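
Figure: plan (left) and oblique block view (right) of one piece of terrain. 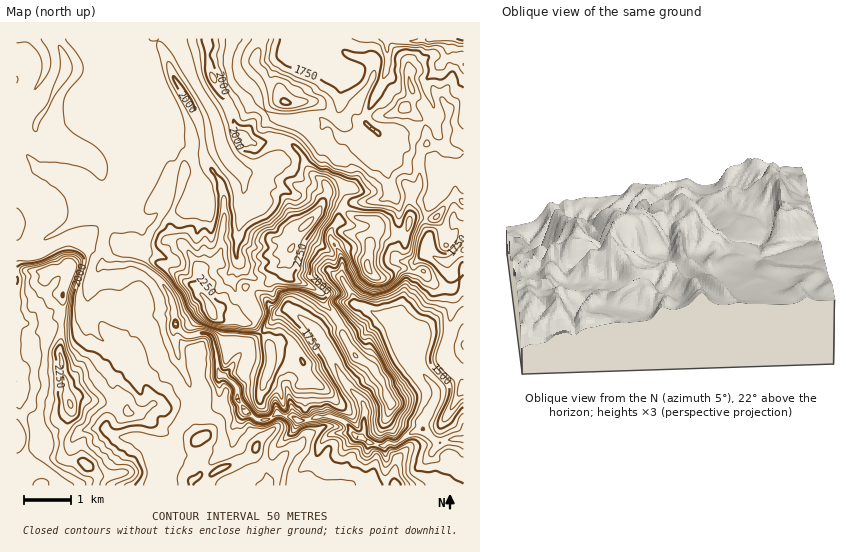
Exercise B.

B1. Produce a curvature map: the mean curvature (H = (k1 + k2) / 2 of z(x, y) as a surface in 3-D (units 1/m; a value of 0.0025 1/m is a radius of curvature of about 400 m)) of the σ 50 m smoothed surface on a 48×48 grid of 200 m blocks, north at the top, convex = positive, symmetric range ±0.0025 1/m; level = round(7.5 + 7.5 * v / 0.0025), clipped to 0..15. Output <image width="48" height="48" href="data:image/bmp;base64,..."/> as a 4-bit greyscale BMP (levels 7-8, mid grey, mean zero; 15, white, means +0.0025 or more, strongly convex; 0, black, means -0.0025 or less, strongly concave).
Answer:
<image width="48" height="48" href="data:image/bmp;base64,Qk32BAAAAAAAAHYAAAAoAAAAMAAAADAAAAABAAQAAAAAAIAEAAATCwAAEwsAABAAAAAAAAAAAAAAABEREQAiIiIAMzMzAERERABVVVUAZmZmAHd3dwCIiIgAmZmZAKqqqgC7u7sAzMzMAN3d3QDu7u4A////AHiYZUSnVWVnaKh1V4iKdpiImZi225iYiHdlV3u4v+lneImNlmeJlWh3d5ezxieIiHdnu76mZ6Znd4lVvId2x2WIiobiyVRmmHeHx3l4d2d3dneGR3yDuodaWODz34cayIeEpolYZnZndpt3dX2ULNks1IAABvxxVZWUmTmEREV4hovYdontYM6QMwPp0SQrRHeHilZDmWe4ZXaJhao/9hnv0NC/uWKepllpmsdke8p3lXhnpwAgIEEADNCOpWM841dnfraYeZeqqGl3xwzx8rmm/YBa/IYl9leGfpuoaZSpeFmW0JzS8peLuAKPyqdjjWZmi3ZXeWeGiFm18Hn5ZtrugFl+d2dTTneFnZV4eFiGiVqgBqbpRYq3I3jPlVVFi1aGuYh4eGh4homweKS8Z5p1F4n4VGRrx3dm60l3hnh3g5nA8pR+ZsyDKfzXNmaed3hm91aHZ4iIlLrA6GSseMdCXee1SGZth2l1x0aGiIiJaYyhlDG7m6Uzj3akV3dLpmqGqUZpiIiJREAFVHhoyXQ23ZSFZ4ZItjWImUZ4eIeKUZi/3f9hpjRH6XlGd2U3xml3qzaId4eIRWr8eGrhI0Z811Q1Zmhlplp3jDaYh4iKJKjpl2xYI2WaEAFlVGmYh2h3zSV4h4iaBY60lJcuIUf/1kinYme5qEunb1Rod4ihO/t3dum7q/+ocJrNgXm6iTqqW6NZiZoSrlp3RmVonWNUA57/1K3GWpy+vfRUQ0B+o26Yozeqm6UhZJ90jE6VXFIUjud3qZqWRLd7kVupi5ZpRr6EJnE0N3dmREWUqZZpe8WJwaZXnKaMGUu2TaJN8ohmeZiVmIZsrIR4klnNiaeQaqune5Mrp4eIZYmlh4dYhqZo42m3qstgqWWLacMoaJiIh2VmmHdWpndG9EVVi6+3BszcZ/f8N4eIiIiGd4iFlmZV9FdUemn5OpeZdtVPR3d4iIh3Z3iHeWdW9Wd0hzTLVCAUNpRGrYd3iIeId3d4a2dYxmiIY2hueOy2OMlViIeIiHeJd3d4enZbpmh3nIW/jMeHbYtXd4d3Z3eJd3d3iaWcZmd3dm25hJZ1eFtXiId3d3eZd3d3eJbIVmZnZYpGJnVmZYtGZYaHeImYd4d3d2imVYpmZshGeHd3d2pIumiIiZiHeIeIdniVR9yYjLVneGd3hmy5lmmYiHd3iIeId3mVTOh8yWV4ZohndmmFlmmHd3d4iId3d2qFXIk2RFd2inVWVmh4tmiYh3d3d4h3dn1km0tzI0VXmXXcqJlmpXaJh3d3d3iHZcpEyWZIvKiaWMR3j5ZYxoZ5hnd3h3eHV/Q5x3ZL2rzJV9knd5lMh4Zopmd3h3d2X3NehmVqqJhmZm43dfWIhpdmuXd3h3d1rESvVWaZuHZmd2jDWMJ2uIl2e4d3d3d15lXqVWnXZVZ3d2bRetpUqHh2e4d3eHdnxWbHVY1zVnd3d4jEe6h1inh2mXd3d3dqhma3ZmulZ3eHiZmzrLrLfHd3pmd4iIiIZ3jYd2a3Z3d2h2VzQAEGhQ=="/>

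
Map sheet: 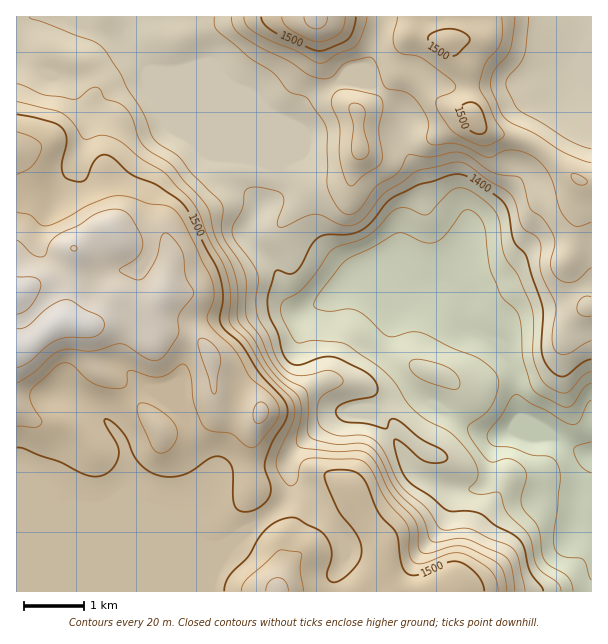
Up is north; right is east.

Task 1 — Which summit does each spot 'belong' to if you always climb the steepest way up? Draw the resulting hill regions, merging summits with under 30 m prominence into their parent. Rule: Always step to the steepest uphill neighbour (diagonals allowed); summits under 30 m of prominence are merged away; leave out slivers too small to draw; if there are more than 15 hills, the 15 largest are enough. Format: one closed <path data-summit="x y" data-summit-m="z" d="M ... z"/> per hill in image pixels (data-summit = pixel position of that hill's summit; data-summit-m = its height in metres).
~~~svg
<path data-summit="63 321" data-summit-m="1572" d="M132 16l-116 1 0 574 193 1 3-20 17-24 19-19 28-19 10-10 4-11-2-28 6-11 33-29 18-9 29-3 0 5 20 23 15 30 10 9 36 12 22 0 11-8 4-9 1-21 3-9 7-7 9-4 6 0 15 6 13 0 2-3-28-16-4-22 0-17-11-25-13-13-22-10-4-10-2-18-12-13-6-3-29 2-25-16-12-1-24 9-47 30-9 2-11-9-15-37-27-30 0-6 12-21 10-7 9-11 0-21-17-12-69-68-46-21-18-27 0-12 5-10z"/><path data-summit="315 17" data-summit-m="1544" d="M381 16l-247 0-6 14 0 12 8 14 13 16 43 18 69 68 17 12 0 21-9 11-10 7-12 21 0 6 27 30 6 12 6 21 8 9 6 4 12-4 44-28 24-9 12 1 25 16 30-2 9-13 10-24 2-10-4-6-29-21-9-11-5-21-17-33-1-12 3-15-6-13-26-22-27-5-3-2 23-10 7-18 2-12 6-17z"/><path data-summit="279 591" data-summit-m="1545" d="M374 409l-12 0-26 6-42 35-6 11 2 28-4 11-10 10-28 19-19 19-17 24-2 10 0 10 382-1-1-137-6 0-34-20-18 2-15-6-6 0-9 4-7 7-6 36-7 9-6 2-30-1-28-11-10-9-15-30-20-23z"/><path data-summit="473 116" data-summit-m="1510" d="M591 16l-208 0-9 34-7 18-23 10 3 2 27 5 18 13 11 13 3 9-3 15 1 12 17 33 6 24 8 8 27 18 6 9-5 19-17 29 10 5 6 8 4-9 7-7 27-12 28-24 9-4 14-3 18 0 12 3 11 7z"/>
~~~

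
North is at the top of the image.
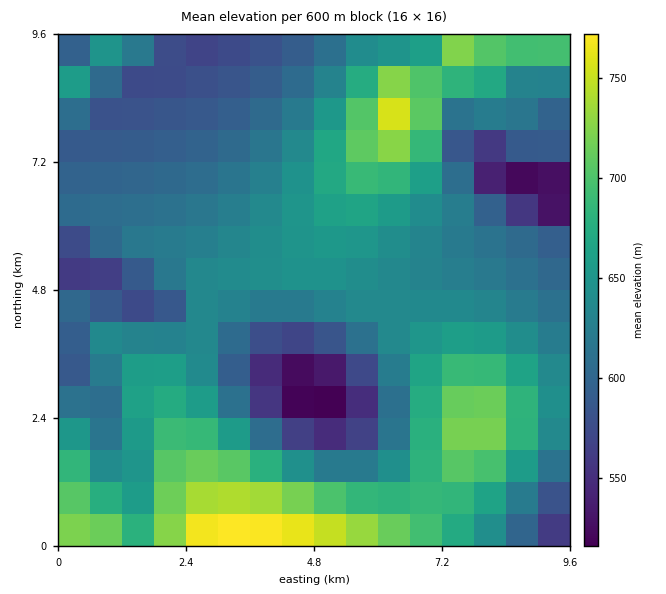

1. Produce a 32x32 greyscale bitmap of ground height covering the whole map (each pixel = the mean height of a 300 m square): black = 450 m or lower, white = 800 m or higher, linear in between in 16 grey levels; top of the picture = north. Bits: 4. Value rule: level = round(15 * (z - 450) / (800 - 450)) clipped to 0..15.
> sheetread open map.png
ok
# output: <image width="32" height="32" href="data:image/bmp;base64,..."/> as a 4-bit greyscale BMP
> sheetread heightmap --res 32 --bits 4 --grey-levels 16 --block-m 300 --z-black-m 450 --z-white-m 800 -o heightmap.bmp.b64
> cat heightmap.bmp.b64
<image width="32" height="32" href="data:image/bmp;base64,Qk12AgAAAAAAAHYAAAAoAAAAIAAAACAAAAABAAQAAAAAAAACAAATCwAAEwsAABAAAAAAAAAAAAAAABEREQAiIiIAMzMzAERERABVVVUAZmZmAHd3dwCIiIgAmZmZAKqqqgC7u7sAzMzMAN3d3QDu7u4A////AMzLqr3u7u7u3dzLuqmYdlS8ypq93d3d3dzMu7qpmHZVu7mZvN3d3czLu6qqqpiHZbupibzMzMy7qpmaqqqph2aqmIm7zMu6qYiIiaq7uph2qYiJu7u6mYd2Z3iau7uph6h3iqu6qYdlVVZ4mrzLqYeXd4qqqph1VERFaJq8y7qYh2eaqqmHVDMzRWiavMu6mHZnmZmYdlQzM0Vomru7qZhmaJmZmHZEMzNFeJqruqmIZniZmYh2VENEVniZqqqZiFaJmImIdlVFVWeImZmZmIdniHd3iHdmZmd4iImZmIh3Z3ZlVoiHd3d3iIiIiIiHd2ZVVVaIiIiIiIiIiIiId3dVVVZniIiIiIiIiIiId3d3RFVniIiIiIiIiIiIh3d3dlVnd3iIiIiJmZiIiHd3d2Zmd3d3eIiIiZmZiIh3d3Zmd3d3d3eIiImZmZiIh3dlVHd3d3d3eIiJmZmZmIdlQzJmZnd3d3eIiZqqqZiGVDIiZmZmZ3d3eImaq7qpdkM0RGZmZmZnd3eImru7uXVEVmZmZmZmZmd3iJq8zMl1VndmdmZmZmZmd3iJrN3Kdmd3ZpZmZmZmZmd3iaveyoiIh3aYZVVVZmZmd4ibzcqZmYd3mYZVVVVmZmd4mru6u6mIiWiZdVVVVWZmd4mpmry6matWiZhlVVVWZmeIh3rMu8y6"/>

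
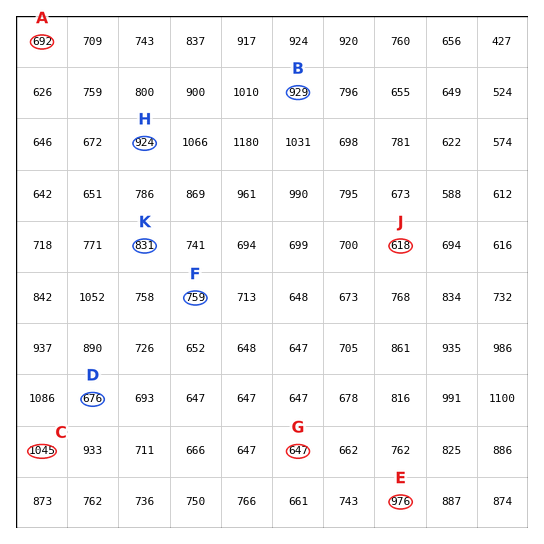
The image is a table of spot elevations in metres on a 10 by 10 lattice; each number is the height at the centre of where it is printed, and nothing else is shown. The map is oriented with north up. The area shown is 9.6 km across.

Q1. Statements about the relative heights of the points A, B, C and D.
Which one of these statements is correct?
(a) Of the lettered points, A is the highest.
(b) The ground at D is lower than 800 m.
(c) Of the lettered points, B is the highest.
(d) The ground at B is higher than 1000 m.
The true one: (b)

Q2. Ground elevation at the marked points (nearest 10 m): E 980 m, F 760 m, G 650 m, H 920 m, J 620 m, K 830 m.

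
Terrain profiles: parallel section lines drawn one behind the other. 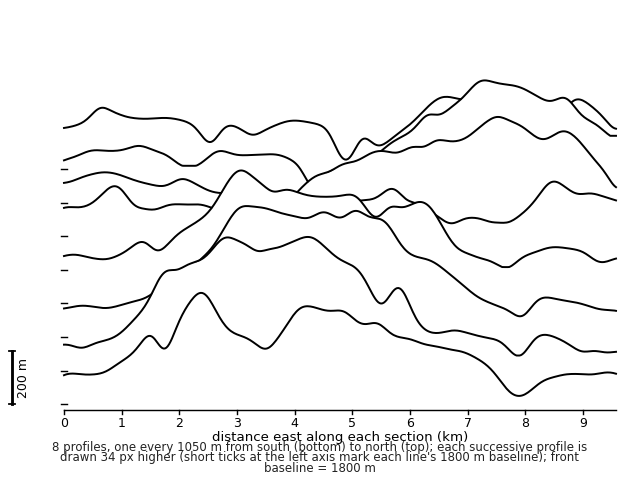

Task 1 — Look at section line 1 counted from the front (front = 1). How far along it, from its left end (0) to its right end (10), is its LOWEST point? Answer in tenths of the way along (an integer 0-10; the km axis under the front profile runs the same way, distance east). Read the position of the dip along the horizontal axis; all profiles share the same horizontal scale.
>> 8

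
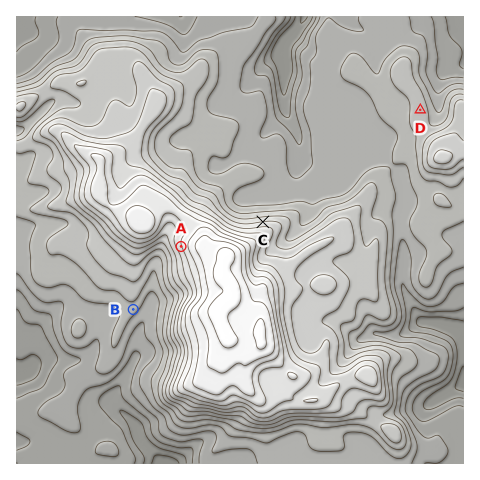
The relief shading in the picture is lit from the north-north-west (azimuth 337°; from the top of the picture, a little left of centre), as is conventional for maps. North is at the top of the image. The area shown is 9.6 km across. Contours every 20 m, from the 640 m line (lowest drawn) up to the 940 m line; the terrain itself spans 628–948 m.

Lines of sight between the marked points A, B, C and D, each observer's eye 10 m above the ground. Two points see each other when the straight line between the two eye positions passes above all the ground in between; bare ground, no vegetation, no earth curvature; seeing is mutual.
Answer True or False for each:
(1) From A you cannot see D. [True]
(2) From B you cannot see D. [True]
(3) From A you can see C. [False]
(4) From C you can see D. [True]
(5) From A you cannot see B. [False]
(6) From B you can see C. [False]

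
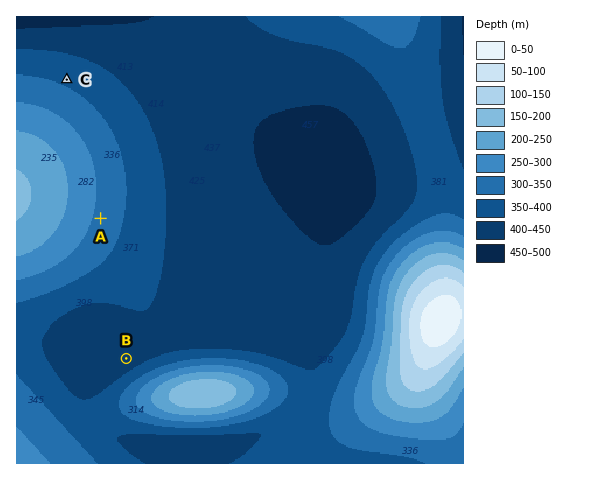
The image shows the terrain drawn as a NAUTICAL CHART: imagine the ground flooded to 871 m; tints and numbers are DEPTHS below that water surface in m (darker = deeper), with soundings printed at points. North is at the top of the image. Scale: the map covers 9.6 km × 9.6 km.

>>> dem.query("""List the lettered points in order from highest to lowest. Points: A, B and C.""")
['A', 'C', 'B']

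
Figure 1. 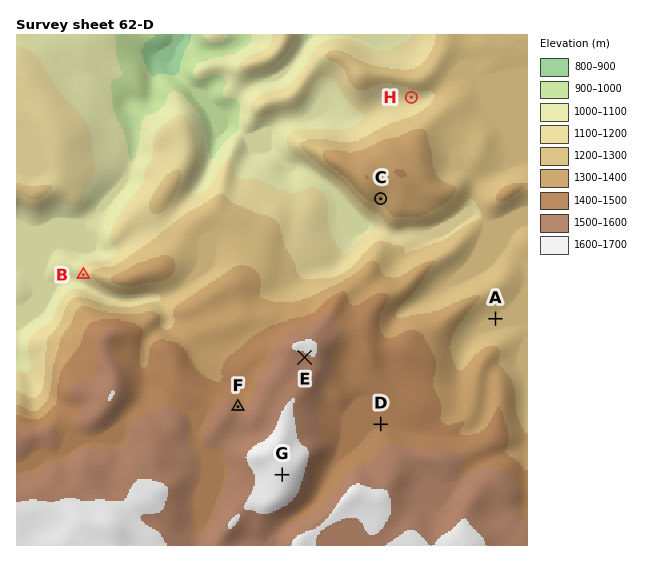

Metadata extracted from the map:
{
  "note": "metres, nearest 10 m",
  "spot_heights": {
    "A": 1230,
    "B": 1140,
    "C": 1330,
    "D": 1410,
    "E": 1590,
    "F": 1510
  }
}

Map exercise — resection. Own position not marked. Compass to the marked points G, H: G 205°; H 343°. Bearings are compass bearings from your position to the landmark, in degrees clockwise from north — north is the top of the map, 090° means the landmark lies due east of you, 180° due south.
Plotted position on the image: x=430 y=158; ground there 1310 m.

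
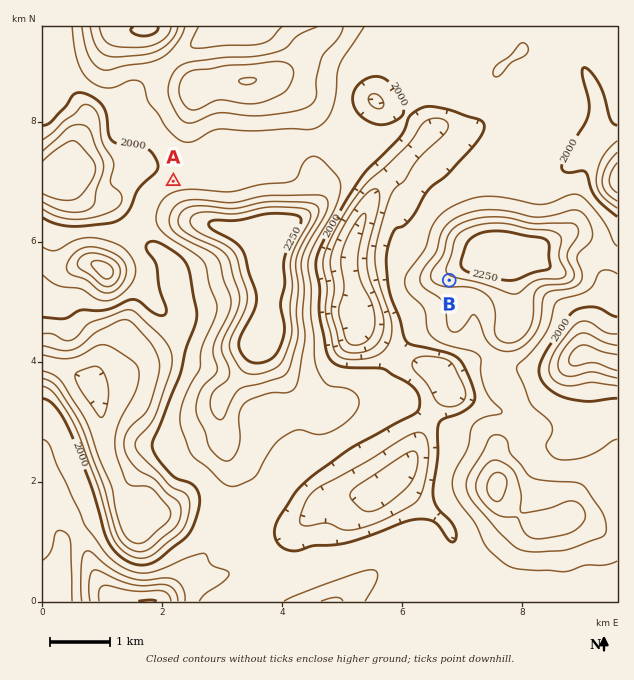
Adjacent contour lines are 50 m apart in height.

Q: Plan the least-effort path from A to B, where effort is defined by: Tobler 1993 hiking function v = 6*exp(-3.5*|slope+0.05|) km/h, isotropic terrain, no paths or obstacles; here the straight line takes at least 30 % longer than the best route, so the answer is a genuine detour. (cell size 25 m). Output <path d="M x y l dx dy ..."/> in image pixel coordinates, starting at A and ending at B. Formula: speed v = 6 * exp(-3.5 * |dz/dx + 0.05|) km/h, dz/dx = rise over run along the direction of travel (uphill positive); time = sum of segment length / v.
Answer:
<path d="M173 181l122 0 15-7 70 0 6 3 5 4 15 30 24 24 7 15 0 18 3 6 3 3 6 3"/>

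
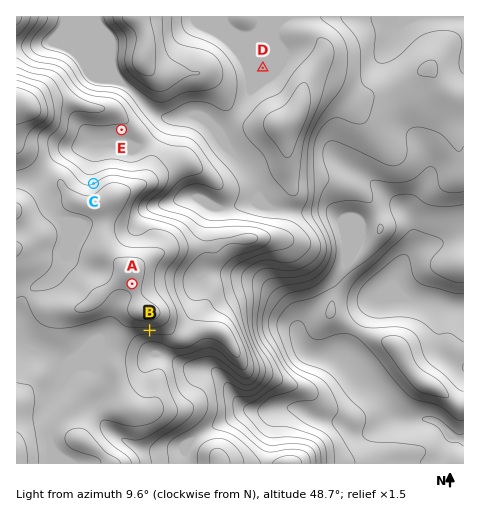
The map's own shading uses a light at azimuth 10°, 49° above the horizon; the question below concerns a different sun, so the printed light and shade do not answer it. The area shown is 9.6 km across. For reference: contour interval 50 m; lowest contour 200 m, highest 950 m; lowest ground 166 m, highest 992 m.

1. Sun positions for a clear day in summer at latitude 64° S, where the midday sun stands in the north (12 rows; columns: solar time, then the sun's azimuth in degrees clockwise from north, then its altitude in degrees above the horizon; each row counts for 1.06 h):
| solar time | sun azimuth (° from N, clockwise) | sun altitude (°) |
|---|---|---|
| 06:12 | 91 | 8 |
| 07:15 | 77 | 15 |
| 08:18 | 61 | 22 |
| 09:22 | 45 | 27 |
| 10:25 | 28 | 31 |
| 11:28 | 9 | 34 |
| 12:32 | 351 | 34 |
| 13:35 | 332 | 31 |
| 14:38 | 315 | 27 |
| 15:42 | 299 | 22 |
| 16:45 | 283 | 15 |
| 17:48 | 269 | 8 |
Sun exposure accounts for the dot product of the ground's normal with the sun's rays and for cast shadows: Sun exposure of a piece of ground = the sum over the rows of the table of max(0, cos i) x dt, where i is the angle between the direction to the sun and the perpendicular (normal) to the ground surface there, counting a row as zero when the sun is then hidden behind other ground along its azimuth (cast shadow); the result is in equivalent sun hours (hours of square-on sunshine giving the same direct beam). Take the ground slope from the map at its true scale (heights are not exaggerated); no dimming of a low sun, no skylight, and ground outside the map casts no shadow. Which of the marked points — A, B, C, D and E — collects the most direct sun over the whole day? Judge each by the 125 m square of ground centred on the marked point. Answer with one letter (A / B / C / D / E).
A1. C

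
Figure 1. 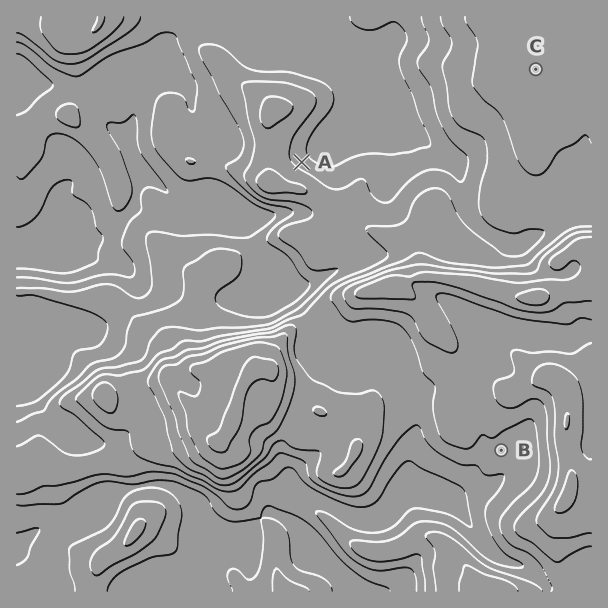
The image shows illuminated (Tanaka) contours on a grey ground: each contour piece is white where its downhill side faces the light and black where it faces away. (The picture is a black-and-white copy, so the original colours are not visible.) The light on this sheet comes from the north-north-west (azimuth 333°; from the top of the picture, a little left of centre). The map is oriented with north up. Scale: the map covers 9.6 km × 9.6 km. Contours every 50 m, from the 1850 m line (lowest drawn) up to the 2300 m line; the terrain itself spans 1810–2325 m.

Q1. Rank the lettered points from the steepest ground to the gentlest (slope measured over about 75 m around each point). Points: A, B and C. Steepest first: A B C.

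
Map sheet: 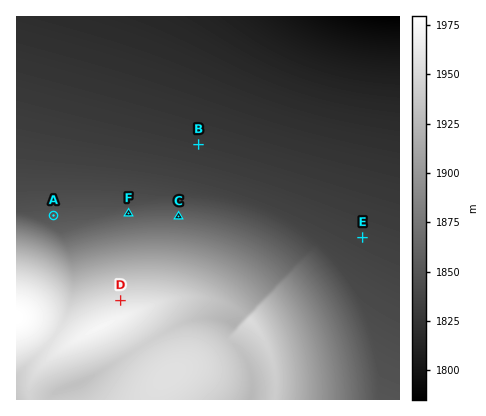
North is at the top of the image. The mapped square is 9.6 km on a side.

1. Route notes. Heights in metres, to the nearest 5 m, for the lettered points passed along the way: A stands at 1850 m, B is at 1830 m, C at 1860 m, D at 1955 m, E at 1835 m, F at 1855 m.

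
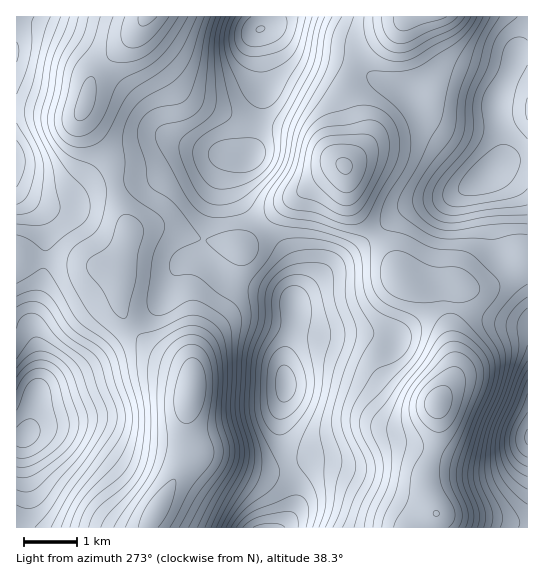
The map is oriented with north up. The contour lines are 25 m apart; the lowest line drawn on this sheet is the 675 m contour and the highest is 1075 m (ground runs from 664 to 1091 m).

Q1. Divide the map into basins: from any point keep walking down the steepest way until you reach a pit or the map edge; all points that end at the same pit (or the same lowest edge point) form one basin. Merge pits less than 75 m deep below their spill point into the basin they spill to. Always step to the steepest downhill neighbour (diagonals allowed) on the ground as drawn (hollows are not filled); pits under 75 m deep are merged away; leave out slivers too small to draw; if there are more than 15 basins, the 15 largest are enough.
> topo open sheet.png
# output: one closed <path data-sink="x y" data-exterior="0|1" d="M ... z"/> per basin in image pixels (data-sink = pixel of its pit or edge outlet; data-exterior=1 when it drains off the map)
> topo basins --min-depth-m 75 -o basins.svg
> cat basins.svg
<path data-sink="286 385" data-exterior="0" d="M343 165l-13 7-40 28-48 47-40-7-33-12-23 0-13 3-5 3-8 31 0 40 3 9 10 16 14 14 14 9 26 14 5 7 0 16-5 21 0 50 7-5 13-1 46 13 26 1 34-10 36-3 32-17 25-6 11-5 14-13 18-30 6-14-4-57 2-17 7-14-7-2-43 2-10-6-9-22-8-12-30-36-5-14-1-20z"/><path data-sink="261 29" data-exterior="0" d="M407 16l-261 0-11 18-40 40-4 7-10 32 4 10 26 38 6 37 11 32 3 2 15-4 23 0 33 12 40 7 48-47 40-28 15-7 4-6 8-18-1-16-9-28 0-10 5-20 11-15 30-20z"/><path data-sink="486 177" data-exterior="0" d="M527 16l-118 0-16 16-30 20-11 15-5 20 0 10 9 28 1 16-5 14-8 11 3 7 2 25 10 17 32 40 9 22 6 4 47 0 17 7 17-1 24-12 17-20z"/><path data-sink="25 435" data-exterior="0" d="M26 257l-10 1 0 269 131 1 41-70-1-47 5-21 0-16-5-7-26-14-14-9-18-19-6-11-3-9 0-31-3-3-38-8z"/><path data-sink="17 161" data-exterior="1" d="M145 16l-129 1 1 240 62 6 30 5 11 5 0-8 9-34-12-33-6-37-26-38-4-10 11-35 7-9 36-35 9-13z"/><path data-sink="527 437" data-exterior="1" d="M527 256l-16 19-13 8-17 5-11 0-11-4-3 5-5 25 4 57-6 14-12 17 0 36-10 32 0 19 9 24-5 6-1 9 98-1z"/><path data-sink="267 527" data-exterior="1" d="M437 405l-6 10-14 13-11 5-25 6-23 13-15 5-30 2-34 10-20 0-44-13-21 0-14 14-32 57 281 1 2-9 5-5-9-25 0-19 10-32 2-21z"/>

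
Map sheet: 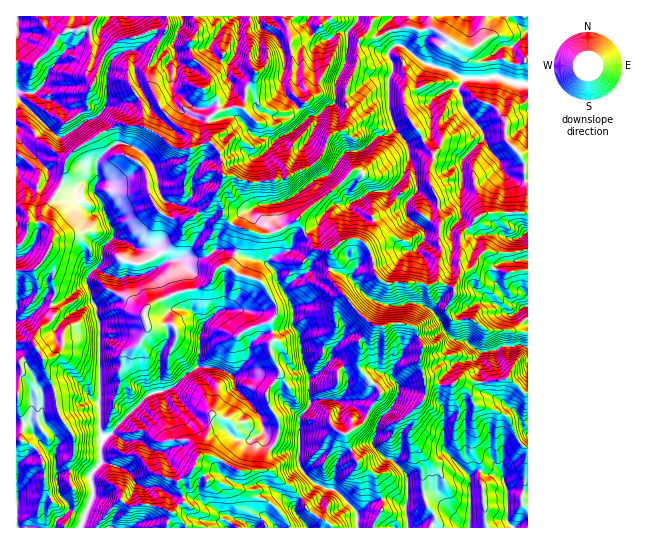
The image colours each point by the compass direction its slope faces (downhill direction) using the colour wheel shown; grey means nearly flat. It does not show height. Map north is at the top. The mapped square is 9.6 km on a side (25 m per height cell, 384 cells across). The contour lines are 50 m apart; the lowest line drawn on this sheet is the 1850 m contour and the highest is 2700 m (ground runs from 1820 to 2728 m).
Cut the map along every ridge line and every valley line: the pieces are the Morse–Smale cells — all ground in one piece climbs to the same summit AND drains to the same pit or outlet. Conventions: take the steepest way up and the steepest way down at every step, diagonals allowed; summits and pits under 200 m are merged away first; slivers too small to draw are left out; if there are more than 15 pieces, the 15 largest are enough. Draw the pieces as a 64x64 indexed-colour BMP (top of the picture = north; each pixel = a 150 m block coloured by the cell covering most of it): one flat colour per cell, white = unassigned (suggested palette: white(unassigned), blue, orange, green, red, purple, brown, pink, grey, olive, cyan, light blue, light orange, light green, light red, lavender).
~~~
<image width="64" height="64" href="data:image/bmp;base64,Qk12CAAAAAAAAHYAAAAoAAAAQAAAAEAAAAABAAQAAAAAAAAIAAATCwAAEwsAABAAAAAAAAAA////ALR3HwAOf/8ALKAsACgn1gC9Z5QAS1aMAMJ34wB/f38AIr28AM++FwDox64AeLv/AIrfmACWmP8A1bDFABERERFmZmZmZmZpmZmQCQCZmSIiIiIiIiIiIiIiIiIiERERERZmZmZmZpmZmZmZmZmSIiIiIiIiIiIiIiIiIiIRERERFmZmZmZmmZmZmZmZmZIiIiIiIiIiIiIiIiIiIhEREREWZmZmZmZpmZmZmZmZkiIiIiIiIiIiIiIiIiIiERERERFmZmZmZmmZmZmZmZmZIiIiIiIiIiIiIiIiIiIRERERFmZmZmZmmZmZmZmZmZmSIiIiIiIiIiIiIiIiIhEREREWZmZmZmZpmZmZmZmZmSIiIiIiIiIiIiIiIiIiERERERFmZmZmZmaZmZZmaZmZIiIiIiIiIiIiIiIiIiIRERERERZmZmZmZmmWZmZpmZIiIiIiIiIiIiIiIiIiIhERERERFmZmZmZmZmZmZmaSkiIiIiIiIiIiIiIiIiIiEREREREWZmZmZmZmZmZmYSIiIiIiIiIiIiIiIiIiIiIRERERERZmZmZmZmZmZmZhEiIiIiIiIiIiIiIiIiIiIhEREREREWZmZmZmZmZmZmESIiIiIiIiIiIiIiIiIiIiERERERERFmZmZmZmZmZmYRIiIiIiIiIiIiIiIiIiIiIRERERERERZmZmZmZmZmYRIiIiIiIiIiIiIiIiIiIiIhEREREREREWZmZmZmZmYREiIiIiIiIiIiIiIiIiIiIiERERERERERFmZmZmZmYREiIiIiIiIiIiIiIiIiIiIiIREREREREREREWZmZmYRERIiIiIiIiIiIiIiIiIiIiJxEREREREREREREWZmZhERESIiIiIiIiIiInd3J3dyJ3ERERERERERERERFmZhERERIiIiIiIiIiIid3d3d3d3cREREREREREREREREREREREiIiIiIiIiIiJ3d3d3d3d8wREREREREREREREREREREiIiIiIiIiIiInd3d3d3d3zBERERERERERERERERERESIiIiIiIiIiIid3d3d3d3fMERERERERERERERERERERIiIiIiIiIiIid3d3d3d3d8zBEREREREREREREREREREiIiIiIiIiIiJ3d3d3d3d3zMwRERERERERERERERERESIiIiIiIidyd3d3d3d3d3fMzMERERERERERERERERERIiIiIiInd3d3d3d3d3d3d8zMERERERERERERERERERESIiIiInd3d3d3d3d3d3d3zMzBERERERERERERERERESIiIiIid3d3d3d3d3d3d3fMzMERERERERERERERERERIiIiIid3d3d3d3d3d3d3d8zMwRERERERERERERERERIiIiIid3d3d3dzczd3d3d3zMzBERERERERERERERESIiIiIid3d3MzMzMzN3d3d3cRzMEREREREREREREREiIiIiIiJ3d3czMzMzMz13f//xEREREREREREYgRERESIu4iIiIid3dzMzMzMzPd////EREREREREREYiIiIERju7uIiIid3dzMzMzMzM93d3f8RERERERERERGIiIiIiO7u7iIjM3d3MzMzMzMz3d3d3VEREREREREREYiIiIiI7u7u4jMzMzMzMzMzMzPd3d3dURERERERERERiIiIiIhERE7uQzMzMzMzMzMzMz3d3d1VURERERERERGIiIiIREREREREMzMzMzMzMzMzPd3d3VVRERERERERERiIiIhERERERERDMzMzMzMzMzMzMzMzVVURERERERERGIiIiEREREREREQzMzMzMzMzMzMzMzNVVVERERERERGIiIiEREREREREQzMzMzMzMzMzMzMzM1VVUREREREREYiIiIRERERERERDMzMzMzMzMzMzMzMzVVVVERERERERiIiIiERERERERDMzMzMzMzMzMzMzMzNVVVURERERERiIiIiIREREREREQzMzMzMzMzMzMzMzM1VVVRERERERGIiIiIhEREREREREMzMzMzMzMzMzMzMzVVVVURERERGIiIiIiERERERERERDMzMzMzMzMzMzMzNVVVVVERERGIiIu4iEREREREREREREMzMzMzMzMzMzM1VVVVVREYiIiIu7RERERERERERERERDMzMzMzMzMzMzVVVVVVVYiIiLu7RERERERERERERERERDMzMzMzMzMzNVVVVVVVu7u7u7REREREREREREREREREMzMzMzMzMzM1VVVVVVu7u7u7RERERERERERDREREREQzMzMzMzMzMzVVVVVVVbu7u7RERERERERERDMzRERERDMzMzMzMzMzNVVVVVVVVVW7tERERERERERDMzM0RERDMzMzMzMzMzM1VVVVVVVVVVtERERERERERDMzMzM0REMzMzMzMzMzMzVVVVVVVVVVu0REREREREREMzMzMzM0QzMzMzMzMzMzNVVVVVVVVVW0REREREREREQzMzMzMzMzMzMzMzMzMzM1VVVVVVVVVbRERERERERERDMzMzMzMzMzMzMzMzMzMzVVVVVVVVVVtaRERERKREREMzMzMzMzMzMzMzMzMzMzNVVVVVVVVVVVpERERKpEREQzMzMzMzMzMzMzMzMzMzM1VVVVVVVVVVVaqqqqqqRERDMzMzMzMzMzMzMzMzMzMzVVVVVVVVVVVVqqqqqqpERDMzMzMzMzMzMzMzMzMzMzNVVVVVVVVVVVVaqqqqqkRDMzMzMzMzMzMzMzMzMzMzM1VVVVVVVVVVVVqqqqqqRDMzMzMzMzMzMzMzMzMzMzMz"/>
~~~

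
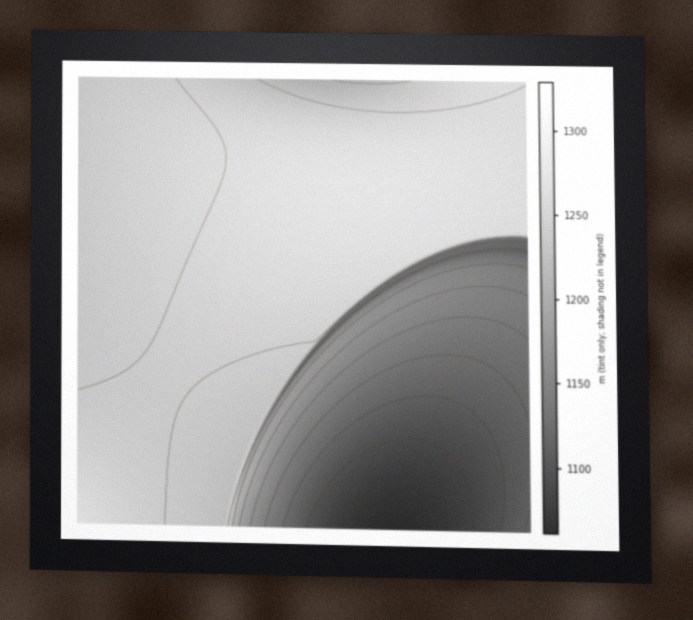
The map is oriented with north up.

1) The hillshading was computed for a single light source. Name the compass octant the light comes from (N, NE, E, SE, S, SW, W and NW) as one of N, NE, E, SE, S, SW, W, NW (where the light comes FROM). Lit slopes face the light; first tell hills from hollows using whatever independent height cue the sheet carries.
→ NE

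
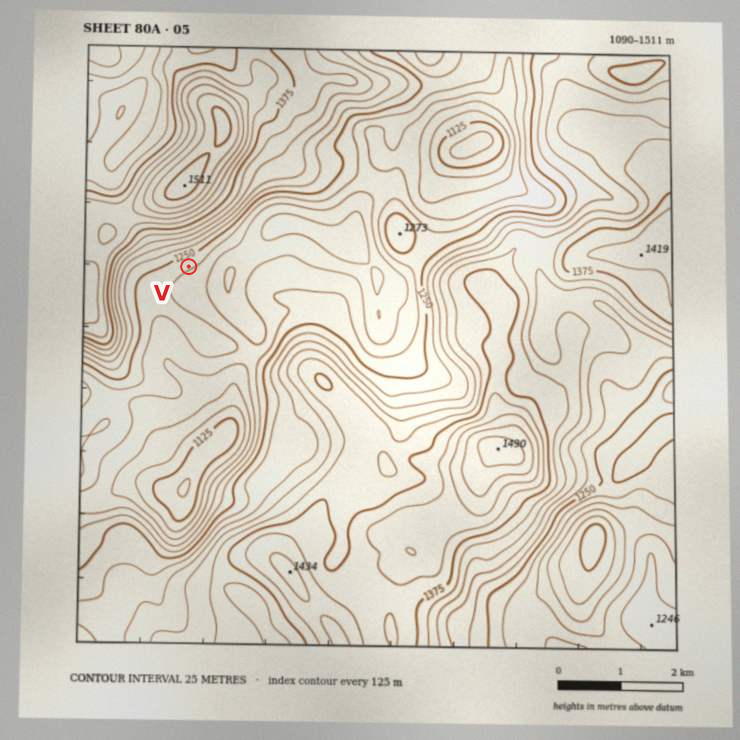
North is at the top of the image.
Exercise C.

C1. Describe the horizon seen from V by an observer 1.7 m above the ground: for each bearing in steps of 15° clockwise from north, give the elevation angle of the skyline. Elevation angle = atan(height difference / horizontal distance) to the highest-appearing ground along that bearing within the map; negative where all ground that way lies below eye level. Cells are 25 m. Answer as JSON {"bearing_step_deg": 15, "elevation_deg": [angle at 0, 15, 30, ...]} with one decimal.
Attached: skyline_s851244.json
{"bearing_step_deg": 15, "elevation_deg": [13.1, 10.0, 6.4, 2.0, 0.4, 1.0, 1.8, 1.7, 2.6, 2.6, 1.9, 2.3, 1.0, 0.5, 0.7, 4.5, 6.6, 7.3, 7.5, 8.2, 8.6, 9.7, 12.4, 13.9]}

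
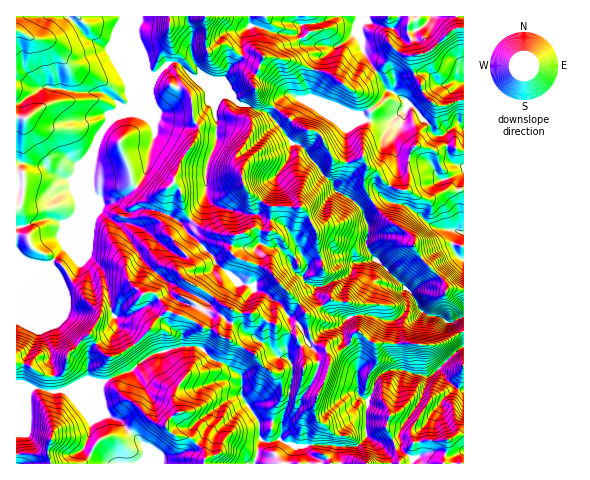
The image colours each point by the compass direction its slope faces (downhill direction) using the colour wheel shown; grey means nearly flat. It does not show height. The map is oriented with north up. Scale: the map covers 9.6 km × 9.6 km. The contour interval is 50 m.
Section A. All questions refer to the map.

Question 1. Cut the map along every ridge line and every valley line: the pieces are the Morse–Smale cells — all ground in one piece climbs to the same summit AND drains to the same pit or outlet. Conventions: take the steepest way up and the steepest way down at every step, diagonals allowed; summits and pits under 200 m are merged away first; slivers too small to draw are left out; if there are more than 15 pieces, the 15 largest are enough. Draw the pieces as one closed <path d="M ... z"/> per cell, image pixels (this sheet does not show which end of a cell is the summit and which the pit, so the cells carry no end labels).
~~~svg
<path d="M227 94l-5 1-8 10 3 36-11 27-1 31-7 12-10 10-8 1-9-6-18-6-12-2-8 4-7 0-10-9-15 1-8-8-3-8-24 58-16 19-34-3 0 126 23 0 10 4 8 0 11-2 22-9 14 1 13-7 15-4 9-10 14-8 27-7 14 0 6 2 12 12 13 5 14 11 0 20 4 6 14 21 15-1 7 3 1 9-2 5 3 3 11 4 62 0 10-8 1-38 6-9-7-8 2-8 8-13 0-15-2-4 22 0 0-23 7-6 5-10 6-6-2-5-37-33-5-8-4-8 2-19-9-19-25-17-2-7-10-9-17-23-6-6-7-1-25-30-26-8-10-10z"/><path d="M138 16l-122 1 1 244 32 5 17-20 25-59-1-8 2-19 8-26 15-18 12-8 22-21 6-11-5-2-3-4 0-4-11-26-1-12 3-7z"/><path d="M175 62l-8 2-13 13-5 10-44 40-11 21-4 35 3 13 8 8 15-1 10 9 7 0 8-4 12 2 18 6 9 6 6 0 12-11 8-17 0-26 11-27-3-36 8-10 10 0-10-7-28-10z"/><path d="M196 346l-14 0-27 7-14 8-9 10-29 11-3 4 0 9 4 16 2 4 14 6 26 26 1 11-2 6 108 0 8-23-1-15-2-7-17-23 0-20-14-11-13-5-12-12z"/><path d="M291 94l-8 2-8 12 25 19 16 5 6 5 13 24 18 1 10-5 4 8-3 15 1 8 11 20 15 14 22 15 1 8 7 13 21 20 5 11 5-1 10 2 2-2 0-28-7-4-5-8 0-5 6-11 6 0 0-60-18 7-6 0-12-17-26-6-6-4-3-13 10-19 1-10-12 10-8 2-30-2z"/><path d="M95 381l-8 1-19 8-11 2-8 0-10-4-23 1 1 75 127-1 3-5-1-11-26-26-15-8-5-18 0-9 2-3z"/><path d="M274 107l-4 9 19 24 13 7 20 26 10 9 2 7 16 9 12 12 6 15-2 19 8 15 38 34 11 19 7 4 10 1 8 6 15-6 1-27-17-1-5-11-21-20-7-13-1-8-22-15-15-14-6-11-6-14 3-15-3-10-11 4-18-1-13-24-6-5-16-5z"/><path d="M306 16l-167 0-4 18 15 40 5 2 12-12 8-2 19 16 34 14-4-14 6-10 12-14-1-18 8-10 9 0 20 8 20 1 3-9 5-2z"/><path d="M440 370l-10 6-30-6-9 0-10 4-7 10-1 5 7 2 9 20 1 5-4 11 8 14 6 21 16-20 28-1 20-7 0-44-8-2-7-6z"/><path d="M375 389l-8 11-1 38-8 7-64 1-14-6-7 2-9 0-2-2-8 23 210 0-1-28-5 0-14 6-28 1-16 20-6-21-8-14 4-11-1-5-9-20z"/><path d="M410 16l-47 0-4 8 3 25 24 40 26 17 10 13 7 5 3 9 8 3 18-12 6 2 0-25-25 5-11-6-5-6-2-11-6-7-2-8-1-9 3-6-2-11-5-8z"/><path d="M463 16l-52 0-3 9 0 9 5 8 2 11-3 6 2 15 7 9 5 14 13 9 25-7z"/><path d="M358 25l-2 8-8 7-14 8-17 13-8 30 4 9 50 20-2-5 15-9 8-8 3-8-25-41z"/><path d="M390 91l-3 0-11 15-13 7-2 4 3 3 20 2 8-2 12-10-1 10-10 19 3 13 6 4 26 6 12 17 9-1 14-7 1-44-6-3-14 11-7 1-5-3-3-9-7-5-10-13z"/><path d="M300 38l-20 8-8 11-9 0-10 23 5 16 5 5 11 6 9-11 8-2 56 24 14 2-46-19-5-4-1-10 8-26 19-14-10-2-17 1-4-1z"/>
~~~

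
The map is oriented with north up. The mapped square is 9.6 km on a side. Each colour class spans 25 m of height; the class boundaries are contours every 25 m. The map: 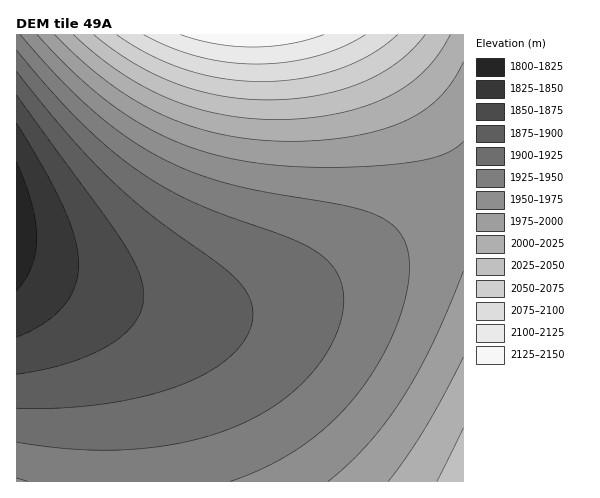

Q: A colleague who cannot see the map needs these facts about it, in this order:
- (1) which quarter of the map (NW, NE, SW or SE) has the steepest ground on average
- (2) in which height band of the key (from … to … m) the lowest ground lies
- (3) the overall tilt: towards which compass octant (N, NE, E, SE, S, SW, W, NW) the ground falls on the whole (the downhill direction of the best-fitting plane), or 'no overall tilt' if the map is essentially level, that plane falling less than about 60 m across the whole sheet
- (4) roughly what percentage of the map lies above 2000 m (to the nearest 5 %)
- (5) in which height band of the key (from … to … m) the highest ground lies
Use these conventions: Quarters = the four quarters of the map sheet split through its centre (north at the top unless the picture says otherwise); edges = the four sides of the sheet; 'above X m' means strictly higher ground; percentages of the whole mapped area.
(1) The steepest ground, on average, is in the north-west quarter.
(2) The lowest point is somewhere between 1800 and 1825 m.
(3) Overall the map slopes down towards the south-west.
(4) About 20 % of the map lies above 2000 m.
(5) The highest point is somewhere between 2125 and 2150 m.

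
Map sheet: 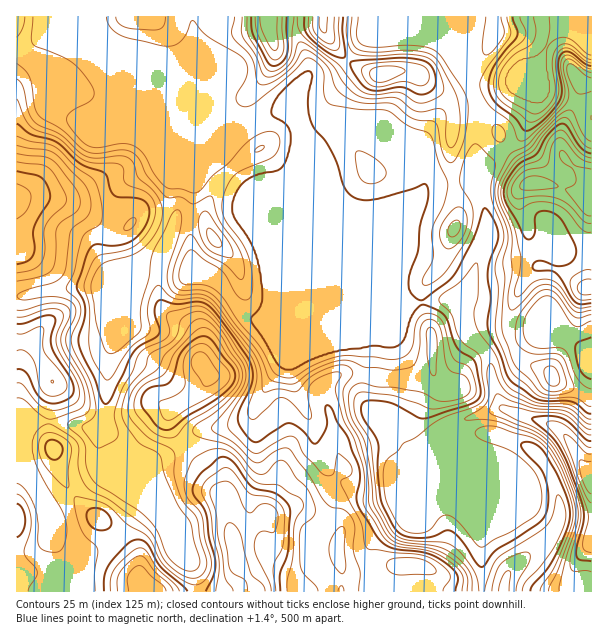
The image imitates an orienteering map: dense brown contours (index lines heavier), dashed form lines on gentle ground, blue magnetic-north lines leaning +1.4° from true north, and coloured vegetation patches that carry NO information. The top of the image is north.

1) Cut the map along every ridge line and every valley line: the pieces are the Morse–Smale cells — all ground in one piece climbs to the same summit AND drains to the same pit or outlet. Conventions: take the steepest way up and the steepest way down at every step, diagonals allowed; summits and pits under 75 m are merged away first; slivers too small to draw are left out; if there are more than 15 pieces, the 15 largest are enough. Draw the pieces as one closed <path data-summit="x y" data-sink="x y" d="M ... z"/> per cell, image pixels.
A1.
<path data-summit="150 591" data-sink="591 473" d="M452 300l-39 4-11 10-79 32-33 17 0 9 5 17 19 39 2 19 15 26 13 9 15 6 41-2-7 4-13 2-18 0-15-5-10 7-11 27-10 12-4 9 1 16 5 11 7 9 1 13 265 1 1-118-9-9-12-22-13-15-7-4-41-12-10-7-8-27-4-22-20-23-6-24z"/><path data-summit="590 203" data-sink="591 473" d="M584 82l-4 1-2 15-14 27-4 10 0 14 6 12 23 18-1 21-18-10-13-4-21-4-3 2-11-19-18-21-8-16-14-16-4 4-3 27 0 22 3 14-7 2-18 3-21 0-9 6 1-19-4-10-10-10-32-23-21-6-18 0-6 4-15 14 0 4 42 99 40 41 6 13 7 7 39-4 10 9 6 24 20 23 4 22 8 27 10 7 41 12 7 4 13 15 12 22 8 9 1-390z"/><path data-summit="201 363" data-sink="591 473" d="M147 268l-5 2-34 89-2 48-2 13-4 11-2 25 4 8 11 6 28 0 11-8 24-11 16-17 8-4 27-3 21-7 17-31 19-27 117-48 6-2 5-7-115-1-36 15-7 0-9-5-11-11-10-15-8-8-9-4-15 0-7-4z"/><path data-summit="237 561" data-sink="591 473" d="M303 355l-20 8-18 26-17 31-21 7-27 3-8 4-16 17-24 11-11 8-9-1-17 2 32 21 11 11 16 27 4 18 15 19 4 25 129 0 0-10-12-19-2-21 4-9 10-12 11-27 10-7 15 5 18 0 18-4-39 0-20-8-13-13-10-20-2-19-16-32-8-24 0-9z"/><path data-summit="17 198" data-sink="591 473" d="M45 32l-15 16-14 3 1 245 52-8 27 0 20-10 14-14-22 4-5-13 0-13 9-20 4-24 5-10 11-10 27-14 69-26 14-10-8-6-121 0-21 8-24-14-17-4-7-5-2-6-6-32 0-18 10-16z"/><path data-summit="150 591" data-sink="591 473" d="M50 421l-34 1 0 169 179 1 1-13-3-12-15-19-4-18-16-27-11-11-45-28-4-8 0-15 4-13-9 2-13-4z"/><path data-summit="590 203" data-sink="591 41" d="M591 16l-120 0-5 28 0 24 3 6 8 6 35 2 17-16-12 12-5 10-31 23 15 17 8 16 18 21 11 19 3-2 21 4 13 4 15 9 3-1 1-19-16-11-9-12-4-7 0-14 4-10 14-27 2-15 12 0z"/><path data-summit="323 17" data-sink="591 473" d="M323 16l-28 1 1 19 12 27 0 11-4 9-3 15 1 22 41 101 6 12 7 7-1-7-31-74-6-19 11-12 10-6 18 0 12 4 18 8 33 27 4 10 1 17 7-4 21 0 18-3 7-2-3-14 0-22 5-32-4-2-23 1-7-12-30-25-24-1-15 2-24-10-15-13-12-16-2-6z"/><path data-summit="53 381" data-sink="591 473" d="M143 258l-12 6-20 18-15 6-27 0-33 4-20 5 1 124 33 0 30 5 13 4 5 0 5-5 3-18 2-48 32-81 4-9z"/><path data-summit="150 591" data-sink="591 473" d="M93 16l-77 1 1 33 13-2 18-16-12 19 0 18 6 32 6 9 20 6 24 14 21-8 119 0-8-6-6-14-17-17-73-30-17-9-13-13-4-9z"/><path data-summit="269 17" data-sink="591 473" d="M294 16l-100 0-1 14 5 26 12 30 8 15 2 7 10 13 15 6 33-15 9 4 8 9 33 81 6 12 13 12 1-2-46-108-1-22 3-15 4-9 0-11-12-27z"/><path data-summit="323 17" data-sink="591 41" d="M470 16l-146 0 0 13 14 22 15 13 24 10 15-2 24 1 28 23 9 14 23-1 4 3 32-24 5-10-5 4-29 0-9-3-5-5-3-6 0-24 3-11z"/><path data-summit="590 203" data-sink="591 473" d="M192 16l-97 0-1 8 4 9 18 16 73 30 12 6 14 13 1-2-18-40z"/>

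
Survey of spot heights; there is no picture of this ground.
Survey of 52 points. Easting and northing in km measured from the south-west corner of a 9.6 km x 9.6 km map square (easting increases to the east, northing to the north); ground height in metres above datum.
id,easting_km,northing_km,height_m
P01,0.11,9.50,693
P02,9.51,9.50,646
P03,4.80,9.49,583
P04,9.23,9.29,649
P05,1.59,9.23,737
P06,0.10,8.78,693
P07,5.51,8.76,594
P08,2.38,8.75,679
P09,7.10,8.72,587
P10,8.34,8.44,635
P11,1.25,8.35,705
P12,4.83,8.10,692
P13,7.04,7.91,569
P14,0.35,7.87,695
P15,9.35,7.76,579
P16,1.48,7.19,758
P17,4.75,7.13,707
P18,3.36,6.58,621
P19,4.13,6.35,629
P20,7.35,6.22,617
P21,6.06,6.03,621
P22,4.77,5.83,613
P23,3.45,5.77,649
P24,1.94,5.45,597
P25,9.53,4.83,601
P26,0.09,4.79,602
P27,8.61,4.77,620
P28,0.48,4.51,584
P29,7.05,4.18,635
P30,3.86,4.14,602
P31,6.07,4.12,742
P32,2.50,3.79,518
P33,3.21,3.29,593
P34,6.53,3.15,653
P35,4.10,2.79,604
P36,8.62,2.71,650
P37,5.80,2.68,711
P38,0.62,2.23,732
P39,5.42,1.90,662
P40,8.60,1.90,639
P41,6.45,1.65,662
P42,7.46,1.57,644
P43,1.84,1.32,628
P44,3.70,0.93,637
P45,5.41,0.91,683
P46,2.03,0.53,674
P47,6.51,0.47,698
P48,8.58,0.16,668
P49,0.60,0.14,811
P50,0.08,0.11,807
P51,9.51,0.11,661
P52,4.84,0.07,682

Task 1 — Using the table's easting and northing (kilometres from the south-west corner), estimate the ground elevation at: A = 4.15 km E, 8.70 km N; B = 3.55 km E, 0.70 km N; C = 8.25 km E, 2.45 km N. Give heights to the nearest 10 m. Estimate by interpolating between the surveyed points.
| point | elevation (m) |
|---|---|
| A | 660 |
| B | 650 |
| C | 620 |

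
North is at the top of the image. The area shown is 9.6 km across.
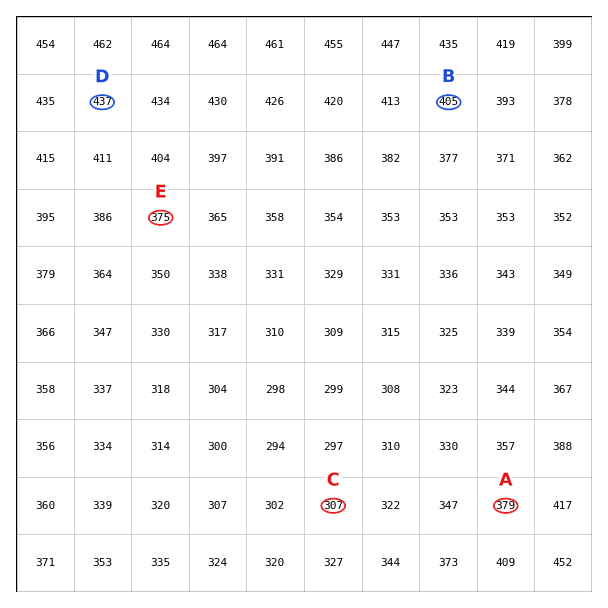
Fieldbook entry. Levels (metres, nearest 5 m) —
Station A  380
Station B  405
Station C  305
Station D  435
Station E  375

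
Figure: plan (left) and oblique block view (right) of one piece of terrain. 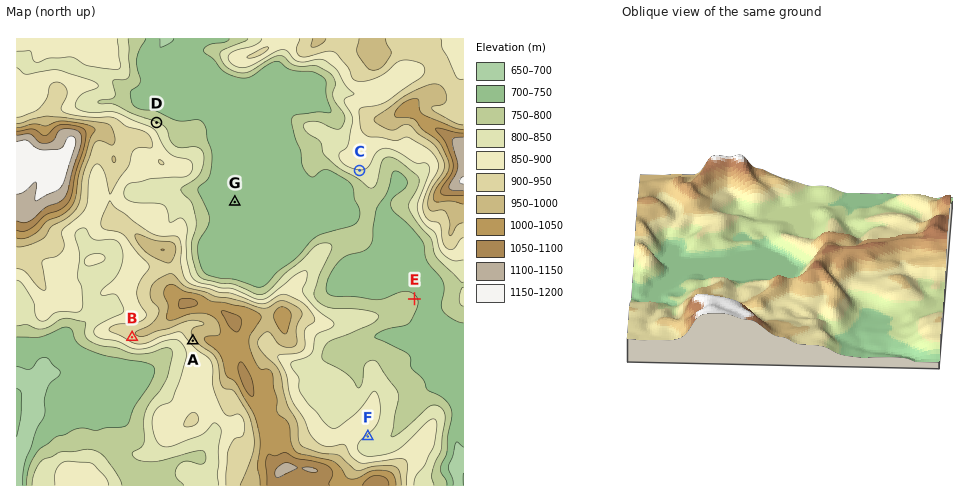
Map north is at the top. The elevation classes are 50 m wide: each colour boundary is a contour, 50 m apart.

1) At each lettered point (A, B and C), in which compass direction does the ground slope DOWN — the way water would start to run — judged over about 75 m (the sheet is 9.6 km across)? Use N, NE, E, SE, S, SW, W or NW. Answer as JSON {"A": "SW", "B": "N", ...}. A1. {"A": "SW", "B": "SW", "C": "S"}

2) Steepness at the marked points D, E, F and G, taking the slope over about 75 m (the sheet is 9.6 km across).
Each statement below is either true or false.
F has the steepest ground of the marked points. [false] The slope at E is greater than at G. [true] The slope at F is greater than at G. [true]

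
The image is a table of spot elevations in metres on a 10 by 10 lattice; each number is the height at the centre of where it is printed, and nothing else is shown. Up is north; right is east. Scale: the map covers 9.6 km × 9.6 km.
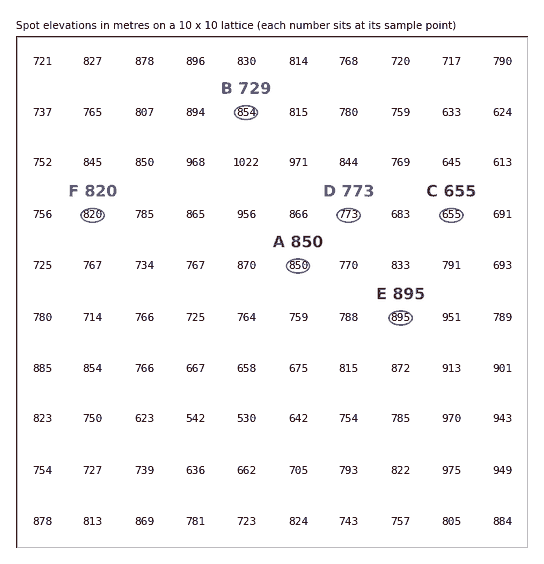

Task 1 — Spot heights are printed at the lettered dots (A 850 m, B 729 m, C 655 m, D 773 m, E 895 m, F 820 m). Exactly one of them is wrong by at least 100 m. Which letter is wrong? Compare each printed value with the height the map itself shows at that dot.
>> B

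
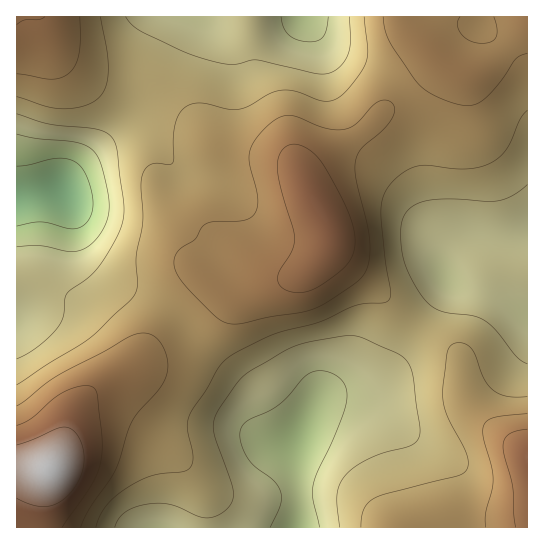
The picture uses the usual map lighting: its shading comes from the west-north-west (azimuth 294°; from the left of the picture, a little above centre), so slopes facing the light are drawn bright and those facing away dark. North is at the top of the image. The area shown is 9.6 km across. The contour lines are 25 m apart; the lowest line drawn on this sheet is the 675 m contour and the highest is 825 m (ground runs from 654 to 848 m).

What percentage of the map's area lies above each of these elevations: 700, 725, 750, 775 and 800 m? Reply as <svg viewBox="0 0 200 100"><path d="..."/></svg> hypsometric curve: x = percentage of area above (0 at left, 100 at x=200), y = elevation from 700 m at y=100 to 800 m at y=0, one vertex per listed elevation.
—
<svg viewBox="0 0 200 100"><path d="M185 100l-41-25-45-25-52-25-32-25"/></svg>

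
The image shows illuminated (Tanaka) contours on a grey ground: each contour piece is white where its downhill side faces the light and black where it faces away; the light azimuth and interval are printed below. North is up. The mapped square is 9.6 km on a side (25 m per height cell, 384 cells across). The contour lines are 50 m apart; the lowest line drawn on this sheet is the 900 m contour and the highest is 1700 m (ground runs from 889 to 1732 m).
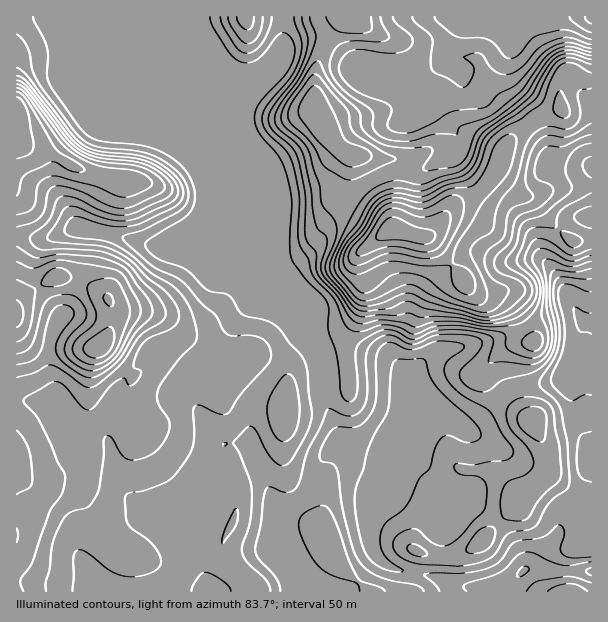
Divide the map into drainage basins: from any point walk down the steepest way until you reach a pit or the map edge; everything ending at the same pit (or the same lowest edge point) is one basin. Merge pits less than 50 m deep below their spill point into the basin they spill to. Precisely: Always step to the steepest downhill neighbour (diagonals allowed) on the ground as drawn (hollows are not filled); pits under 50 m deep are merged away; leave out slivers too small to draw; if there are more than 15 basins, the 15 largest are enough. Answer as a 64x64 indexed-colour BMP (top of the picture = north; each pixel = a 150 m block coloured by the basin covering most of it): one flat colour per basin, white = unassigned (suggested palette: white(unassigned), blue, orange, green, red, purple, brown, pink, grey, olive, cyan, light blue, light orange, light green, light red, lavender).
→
<image width="64" height="64" href="data:image/bmp;base64,Qk12CAAAAAAAAHYAAAAoAAAAQAAAAEAAAAABAAQAAAAAAAAIAAATCwAAEwsAABAAAAAAAAAA////ALR3HwAOf/8ALKAsACgn1gC9Z5QAS1aMAMJ34wB/f38AIr28AM++FwDox64AeLv/AIrfmACWmP8A1bDFABERERERERERERERERERERERERERERERERERERERERERERERERERERERERERERERERERERERERERERERERERERERERERERERERERERERERERERERERERERERERERERERERERERERERERERERERERERERERERERERERERERERERERERERERERERERERERERERERERERERERERERERERERERERERERERERERERERERERERERERERERERERERERERERERERERERERERERERERERERERERERERERERERERERERERERERERERERERERERERERERERERERERERERERERERERERERERERERERERERERERERERERERERERERERERERERERERERERERERERERERERERERERERERERERERERERERERERERERERERERERERERERERERERERERERERERERERERQREREREREREREREREREREREREREREREREREREREREURBEREREREREREREREREREREREREREREREREREREREUREEREREREREREREREREREREREREREREREREREREREUREQRERERERERERERERERERERERERERERERERERERERRERBERERERERERERERERERERERERERERERERERERERFEREEREREREREREREREREREREREREREREREREREREREUREQREREREREREREREREREREREREREREREREREREREURERBERERERERERERERERERERERERERERERERERERERREREERERERERERERERERERERERERERERERERERERERMzM0QRERERERERERERERERERERERERERERERERERERMzMzMxEREREREREREREREREREREREREREREREREREREzMzMzERERERERERERERERERERERERERERERERERERETMzMzMRERERERERERERERERERERERERERERERERERETMzMzMxERERERERERERERERERERERERERERERERERERMzMzMzEREREREREREREREREREREREREREREREREREREzMzMzMRERERERERERERERERERERERERERERERERERETMzMzMxEREREREREREREREREREREREREREREREREREREzMzMzERERERERERERERERERERERERERERERERERERERMzMzMREREREREREREREREREREREREREREREREREREREzMzMxEREREREREREREREREREREREREREREREREREREzMzMzEREREREREREREREREREREREREREREREREREREzMzMzMREREREREREREREREREREREREREREREREREREzMzMzMxERERERERERERERERERERERERERERERERETMzMzMzMzERERERERERERERERERERERERERERERERETMzMzMzMzMRERERERERERERERERERERERERERERERETMzMzMzMzMxERERERERERERERERERERERERERERERETMzMzMzMzMzERERERERERERERERERERERERERERERETMzMzMzMzMzMRERERERERERERERERERERERERERERERMzMzMzMzMzMxERERERERERERERERERERERERERERESMzMzMzMzMzVVERERERERERERERERERERERERERERIiIjMzMzMzMzVVUREREREREREREREREREREREREREREiIiIzMzMzMzVVVRERERERERERERERERERERERERERESIiIjMzMzMzVVVVERERERERERERERERERERERERERERIiIiIjMzMzNVVVUREREREREREREREREREREREREREREiIiIiIzMzERVVVRERERERERERERERERERERERERERESIiIiIiMxERERERERERERERERERERERERERERERERERIiIiIiIhERERERERERERERERERERERERERERERERERIiIiIiIiIRERERERERERERERERERERERERERERERESIiIiIiIiIhERERERERERERERERERERERERERERERIiIiIiIiIiIiERERERERERERERERERERERERERERERIiIiIiIiIiIiIhERERERERERERERERERERERERERERIiIiIiIiIiIiIiIRERERERERERERERERERERERERERIiIiIiIiIiIiIiIiIREREREREREREREREREREREREREiIiIiIiIiIiIiIiIiIRERERERERERERERERERERERESIiIiIiIiIiIiIiIiIhERERERERERERERERERERERERIiIiIiIiIiIiIiIiIiEREREREREREREREREREREREREiIiIiIiIiIiIiIiIiIhERERERERERERERERERERERESIiIiIiIiIiIiIiIiIiIiERERERERERERERERERERERIiIiIiIiIiIiIiIiIiIiIRERERERERERERERERERERESIiIiIiIiIiIiIiIiIiIhERERERERERERERERERERERIiIiIiIiIiIiIiIiIiIiERERERERERERERERERERERESIiIiIiIiIiIiIiIiIiIRERERERERERERERERERERERIiIiIiIiIiIiIiIiIiIhERERERERERERERERERERERERIiIiIiIiIiIiIiIiIi"/>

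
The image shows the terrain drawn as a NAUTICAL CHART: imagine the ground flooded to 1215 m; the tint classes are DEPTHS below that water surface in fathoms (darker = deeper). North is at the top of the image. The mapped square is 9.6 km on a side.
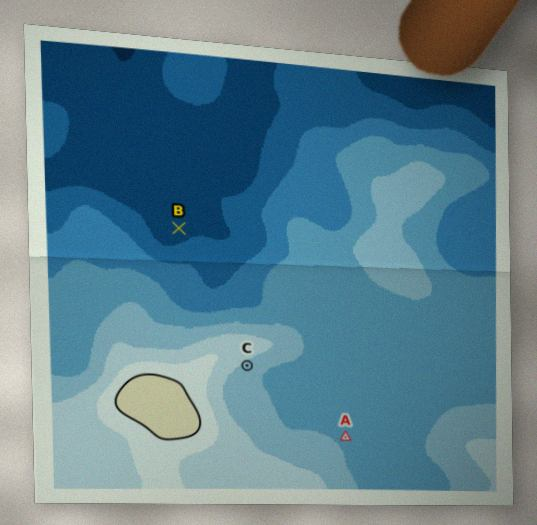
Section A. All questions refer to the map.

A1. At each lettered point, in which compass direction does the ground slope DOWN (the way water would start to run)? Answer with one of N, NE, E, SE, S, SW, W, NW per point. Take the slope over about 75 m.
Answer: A NE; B NW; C SE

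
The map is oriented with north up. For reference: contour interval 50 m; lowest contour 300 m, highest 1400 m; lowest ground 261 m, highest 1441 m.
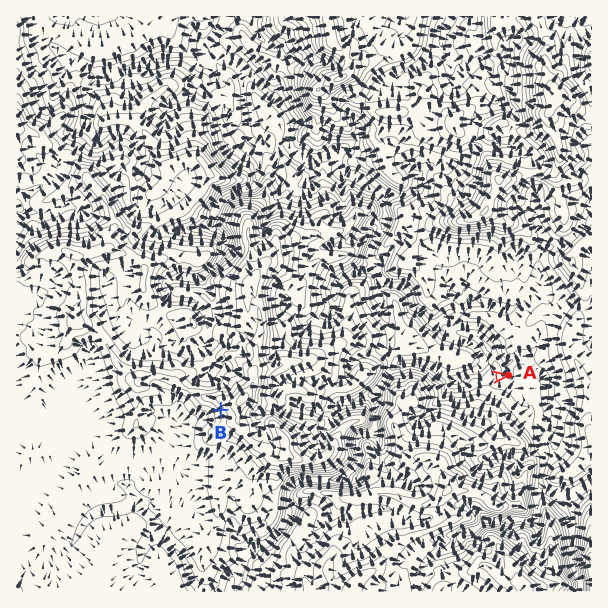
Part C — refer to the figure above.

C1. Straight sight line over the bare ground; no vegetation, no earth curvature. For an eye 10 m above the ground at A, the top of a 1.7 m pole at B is out of sight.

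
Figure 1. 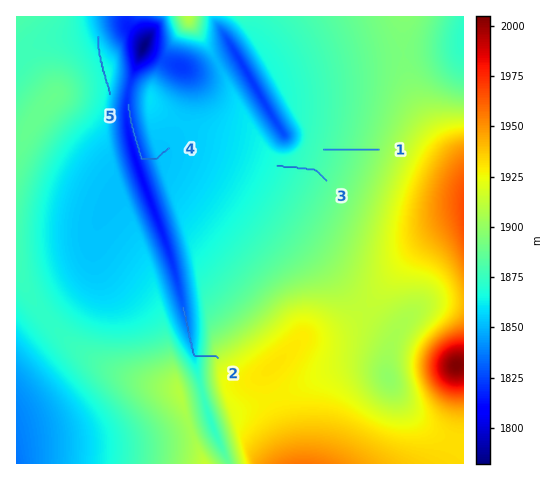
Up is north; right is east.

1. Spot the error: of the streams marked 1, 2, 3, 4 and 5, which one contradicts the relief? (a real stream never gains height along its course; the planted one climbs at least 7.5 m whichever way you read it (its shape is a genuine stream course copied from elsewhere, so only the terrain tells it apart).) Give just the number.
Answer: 5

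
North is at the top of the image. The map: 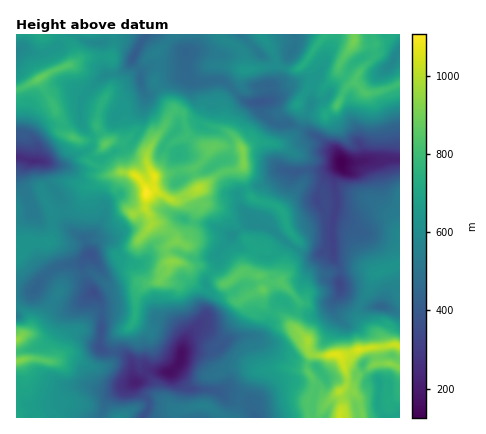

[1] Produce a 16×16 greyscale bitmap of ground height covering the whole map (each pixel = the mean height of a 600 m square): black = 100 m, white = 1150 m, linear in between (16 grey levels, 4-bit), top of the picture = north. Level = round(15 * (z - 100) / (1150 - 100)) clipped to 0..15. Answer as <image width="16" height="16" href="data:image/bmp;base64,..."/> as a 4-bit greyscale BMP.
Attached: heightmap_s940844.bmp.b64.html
<image width="16" height="16" href="data:image/bmp;base64,Qk32AAAAAAAAAHYAAAAoAAAAEAAAABAAAAABAAQAAAAAAIAAAAATCwAAEwsAABAAAAAAAAAAAAAAABEREQAiIiIAMzMzAERERABVVVUAZmZmAHd3dwCIiIgAmZmZAKqqqgC7u7sAzMzMAN3d3QDu7u4A////AIh2VWZlaby5mHYzNFZ5rKmqhUQjV4m9zKh1dkNGe6iqdlV4ZWmZhnZmVYqpmql0d3ZVirqJmFRnd2aLuoiIVFZnd6y6l4dEVmeIrbyodkNVNHm8qqplQSNGmZuqqoZURHmJiKmHVnh2mYiGdnZXiamJmGZlZ3eKmIiIdmZndoqp"/>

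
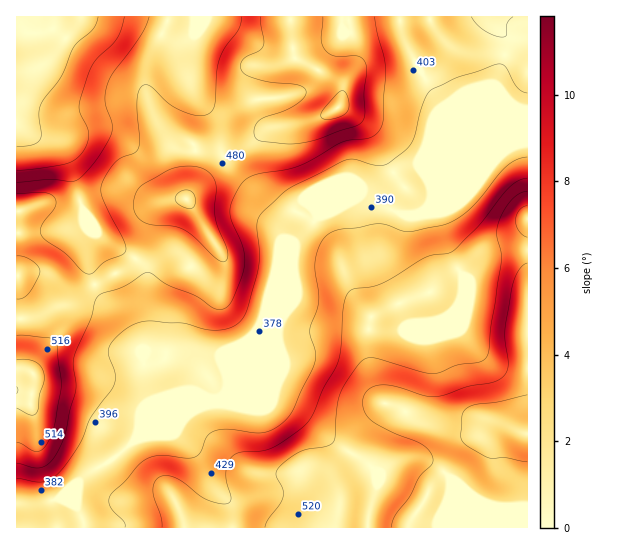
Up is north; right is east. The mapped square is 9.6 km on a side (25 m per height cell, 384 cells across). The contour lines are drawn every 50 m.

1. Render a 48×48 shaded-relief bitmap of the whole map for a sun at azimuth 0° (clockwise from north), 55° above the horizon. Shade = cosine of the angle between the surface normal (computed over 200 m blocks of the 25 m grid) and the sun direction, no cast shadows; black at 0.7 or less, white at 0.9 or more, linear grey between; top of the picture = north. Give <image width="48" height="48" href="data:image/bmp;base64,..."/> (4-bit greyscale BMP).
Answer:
<image width="48" height="48" href="data:image/bmp;base64,Qk32BAAAAAAAAHYAAAAoAAAAMAAAADAAAAABAAQAAAAAAIAEAAATCwAAEwsAABAAAAAAAAAAAAAAABEREQAiIiIAMzMzAERERABVVVUAZmZmAHd3dwCIiIgAmZmZAKqqqgC7u7sAzMzMAN3d3QDu7u4A////AKqqqZiIh3eJq7uqqqqqqZmZq6mJmZmZmaqqqZiIh3eKq7uqqqqqqZmaq6mJmZmZmYiJmZmZmHiau7qZmqqqqpmaq7qZmZmIiFVXiZqqqZmry6mHiJmaqqqZq7qZmYd2dyEkaJqru7zdy6mIiImZqqqZmquqmHZmdhACV4mqu83ty6qaq6qZqqqZmaqph2Z3ZSIiRniZq97ty6vN3dy6q6mYiImYdmZ3VURERniImrzLqqze7+7cu5h3ZmZmZmd3ZVVVVoiImaqqqrze7u7tupdmVVZniIiHeFZmZ4iZmZmZq7zMzN3cuYdmZniJmZmZqnd3ZniZmZmZmru6qrzLuZh3eJmqqqqrvIiHZneIiZmZmZmZmaq7qpmImau8zMzczJmHd3eIiImZmZmZmZqru6qru8zd7u7ty5iIiIiIiIiImZmZmZqrvLvN3d3d3u7ty5mpmZmZmYiIiZmZmZmqvMzN3u3dzd7cqru6iJmZmZmZmZmZmZmZqrvM3d3Mzdy5iN3Kh3iZmZmZmImZmZmImaq8zMu7zMuYd93Lhmd4iIiIh3eImZmIiJq7u6qqq7qYiMzLqHZmd4iHdURXmZmZmZmpmZmZmamYmZqruodmZnd3ZTNGiZmqmZmZmIiJmZmZmXiZqZh3ZmZmVVRWiZmqmZqqqYiIiZmZmWeIiZh2ZmZUVmZmiZmZmZq7upmIiZmZmnd3iZl2ZmZVV3dmeZmYiJu7u6qZmZmZqpiImqqYh3d3d3ZmeJmYiaq7u7qqqZiZq7qru7u6mIiIh2d3eJmZmaqqu7u7qYiZq8zMy7u7mHeJhmiZiZmZqruqq8zMupiImszMu6u5hmZ3Znq6mZmZq7u7u8zdzLmIiKqqqqqXZVVVRpu6mYiJq8u7u7zN3cuod4iImZh2ZlRDR5uqiIiJq7u7uqq7zN26iJh3iZdnd2VEaJmYd3iZmaqqqZmaq83cu9ypqpd4mZiIiId3ZniZmZmZmIiZmazd7v/9y6mZqru7upd2ZmZ4mZmZmJmZmZrN////7cuqrMzd3Kh2VUNFeJmIiZmZmZm87////ty7zMzd3Ll1RDISNXh3iZmZmZmr3u7u3dzMy7u8u6l2VEMiI0VmeImZmZmavMzLu7vMupqqqqmYdmVDESI0Z4iZmZmZqqqpmZq7qZmqq6qpiHdkEAAkV3iZmZmZmZmYh4iZmJqrzLqqmZh2MQA1d4iZmZmZmZmZiHd4iZq8zLqqq7uphTNoiIiJmZmZmZmaqYiIiau8y6mJqru8uoeJmZiJmZmZmJmqupmZmau7qpiIiImqu6mIiZmIiZmZiJmqu6qqqquqqph3dmZ4mrqHiamYiIiZiJmaqqu7u7uqqpmId2Znm8uYiamYd3iIiYmZqrzMu7qqqqqpmYiJrNypmZmId3iImYiJmrzcy7qqqqu7upmavMy6qZh3iJmZmoiImrzMy7qZmrzMqYiZqqq6qYd3iaqZmZmZmru7u6mZmau7mIiIiZmqmYd4mqqZmZmZmqqqqqmZmau6iIiIiZmZmYiJmqqZmQ=="/>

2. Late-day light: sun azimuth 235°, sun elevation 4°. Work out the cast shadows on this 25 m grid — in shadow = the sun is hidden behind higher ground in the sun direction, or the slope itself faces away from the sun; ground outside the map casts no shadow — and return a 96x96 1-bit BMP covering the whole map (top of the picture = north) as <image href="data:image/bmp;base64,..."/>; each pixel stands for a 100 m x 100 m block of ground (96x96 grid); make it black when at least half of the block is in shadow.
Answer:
<image width="96" height="96" href="data:image/bmp;base64,Qk2+BAAAAAAAAD4AAAAoAAAAYAAAAGAAAAABAAEAAAAAAIAEAAATCwAAEwsAAAIAAAAAAAAA////AAAAAAAAAAAAAAAAAAAAAAAAAAAAAAAAAAAAAAAAAAAAAAAAAAAAAAAAAAAAAAAAAAAAAAAAAAAAAAAAAAAAAAAAAAAAwAAAAAAAAAAAAAAB4AAAAAAAAAAAAAAD4AAAAAAAAAAAAAAH4AAAAAAAAAAAAAAH8AAAAAAAAAAAAAAP8AAAAAAAAAAAAAAf8AAAAAAAAAAAAAAf4AAAAAAAAAABwAAf4AgAAAAAAAAD4AAHgB4AAAAAAAAD8AAAAD4AAAAAAAAD8AAAAH8AAAAAAAAD+AAAAH8AAAAAAAAD/AAAAD8AAAAAAAAD/gAAAAAAAAAAAAAH/wAAAAAAAAAAAAAH/wAAAAAAAAAAAAAH/4AAAAAAAAAAAAAH/8AAAAAAAAAAAAAH/8AAAAAAAAAIAAAD/+AAAAAAAAD+A4AD/+AAAAAAAAP/AYAD//AAAAAAAAf/AAAH//gAAAAAAAf/gAAH//gAAAAAAA//gAAP//wAAAAAAA//gAAf//wAAAAAAA//AAA///4AAAAAAAf/AAB///4AAAAAAAf/AAD///4AAAAAAAAAAAB///4AAAAAAAAAAAAf//4AAAAAAAAAAAAAP/4AAAAAAAAAAAAAD/4AAAAAAAAAAAAAB/wAAAAAAAAAAAAAAHAAACAAAAAAAAAAAAAAAHgAAAAAAAAAAAAAAHwAAAAAAAAAAAAAAHwAAAAAAAAAAAAAAH4AAAAAAAAAAAAAAH4AAAAAAAAAMAAAAH8AAAAAAAAAeAAAAH8AAAAAAAAB+AAAAH+AAAAAAAAD/AAAAH+AAAAAAAB//AAAAP/AAAAAAAB//AAAAf/AAAAAAAB//gAAAf/gAAAAAAA//gAAA//gAAAAAAAf/gAAA//wAAAAAAAH/AAAB//wAAAAAAAB+AAAD//wAAAAAAAAAAAAD//4AAAAAAAAAAAAH//4AAAAAAAAAAAAH//4AAAAAAAAAAAAP//4AAAAAADDwAAAP//4AAAAAAH/4AAAP//wAAAAAAH/8AAAf//AAAAAAAH/8AAAf/4AAAAAAAH/+AAA//wAAAAAAAH/+AAA//gAAAAAAAH/+AAA//AAAAAAAAD//AAAH8AAAAAAAAAf/AAAAwAAAAAAAAAD+AAAAAAAAAAAAAAAEAAAAAAAAAAAAAAAAAAAAAAAAAAAAAAAAAAAAAAAAAAAAAAAAAAAAAAAAAAAAAAAAAAA4AAAABAAAAAAAAAB4AAAAHgAAAAAAAAD4AAAAPwAAAAAAAAHwAAAA/4AAAAAAAAHgAAAA/8AAAAAAAAOAAAAA/+AAAAAAAAIAAAAA//AAAAAAAAAAAAAA//gAAAAAAAAAAAAA//wAAAAAAAAAAAAA//4AAAAAAAAAAAAA//4AAAAAAAAAAAAAf/4AAAAAAAAAAAAIP/8AAAAAAAAAAAA8H/8AAAAAAAAAAAA8H/8AAAAAAAAAAAA8H/8AAAAAAAAAAAAcH/4AAAAAAAAAAAAAH/wAAAAAAAAAAAAAH/wAAAAAAAAAAAAwH/AAAAAAAAAAAAB4H+AAAA="/>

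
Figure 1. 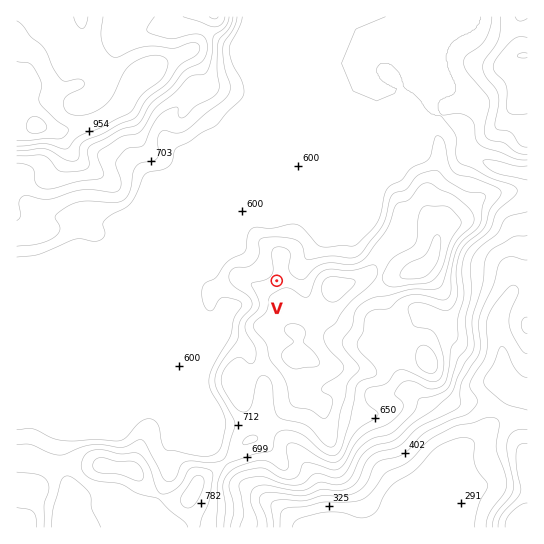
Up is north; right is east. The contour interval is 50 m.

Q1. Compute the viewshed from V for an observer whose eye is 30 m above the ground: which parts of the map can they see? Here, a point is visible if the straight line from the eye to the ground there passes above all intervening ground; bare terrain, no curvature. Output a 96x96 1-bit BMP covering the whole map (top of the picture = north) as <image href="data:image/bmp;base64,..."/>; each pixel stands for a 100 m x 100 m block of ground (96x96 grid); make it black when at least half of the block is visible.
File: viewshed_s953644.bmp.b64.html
<image width="96" height="96" href="data:image/bmp;base64,Qk2+BAAAAAAAAD4AAAAoAAAAYAAAAGAAAAABAAEAAAAAAIAEAAATCwAAEwsAAAIAAAAAAAAA////AAAAAAAgAAAAAAAAAAAAAAAwAAAAAAAAAAAAAADwAAAAAAAAAAAAAADwAAAAAAAAAAAAAAD4AAAAAAAAAAAAAAAYAAAAAAAAAAAAAAAMAAAAAAAAAAAAAAD8AABAAAAAAAAAAAD+AADAAAAAAAAAAAD+AAHAAAAAAAAAAAD/AAPAAAAAAAAAAAD/gH/AAAAAAAAAAAD/wf/AAAAAAAAAAAD/4//AAAAAAAAAAAD///+AAAAAAAAAAAD///+AAAAAAAAAAAD///+AAAAAAAAAAAD///+AAAAAAAAAAAD////AAAAAAAAAAAD////AAAAAAAAAAAD///+AAAAAAAAAAAD///8AAAAAAAAAAAD///4AAAAAAAAAAAD///4AAAAAAAAAAAD///8AAAAAAAAAAAD///8AAAAAAAAAAAD///+AAAAAAAAAAAD///+AAAAAAAAAAAD////AAAAAAAAAAAD////AAAAAAAAAAAD////gAAAAAAAAAAD////gAAAAAAAAAAD////gAAAAAAAAAAD////wAAAAAAAAAAD////wAAAAAAAAAAD////4AAAAAAAAAAD////4AAAAAAAAAAD////4AAAAAAAAAAD////8AA8AAAAAAAD////8AAIAAAAAAAD////8AAAAAAAAAAD////8AAAAwAAAAAD////4AACBwAAAAAD////4AAHj4AAAAAD////wAAPz4AAAAAD////gAB/34AAAAAD////gAD/34AAAAAD////gAH/34AAAAAD////wAH/3wAAAAAD////4AHf/wAAAAAD////+AGP/wAAAAAD/////wAfHAD8MAAD//////h8AAD/+AAD//////5wAHn5+AAD//////4AAH/8+AAD//////4AAH/8+AAD//////4AAH/8eAAD//////4AAH/8cAAD//////4AAH/+cAAD//////8AAH/84AAD//////8AAH/84AAD//////8AAH/84AAD//////+AAH/44AACP/////+AAH/44AAAH//////AAH/4wAAAD//////AAH/5wAAAA//////AAH//wAAAA//////gAH//gAAAAf/////gAH//AAAAAf/////gAH//yAADw//////wAH///AAD///////wAH///AAD///////4AH///AAD///////4AH//+AAAf//////8AP//8AAAOD/////+AP//4APAEAP/////Af//wAf8AAH/////g///gAf8AAB/8///7///gA/8AAA/+///////gD/wAAAf////////AP/wAAAf////////B//wAAAP///////////gAAAH//+f///////gAAAD//gf///////wAAAA//g////z///8AAAAf/g////j///8AAAAP/h////j///8AAAAD/x////////8AAAAA/x//////8fgAAAAAPz//////4fgAAAAAD///////4PgAAAAAD///////8PwAAAAAD///////+P4AAAAAH////////P8AAAAAP/////////8="/>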